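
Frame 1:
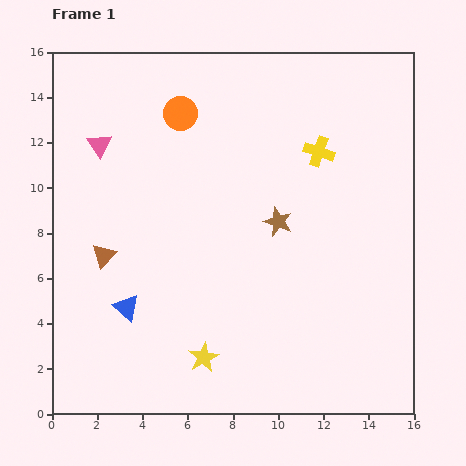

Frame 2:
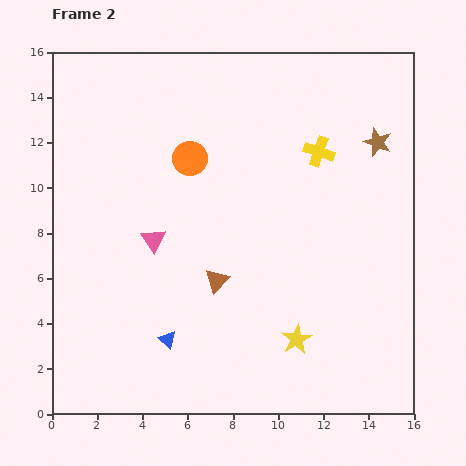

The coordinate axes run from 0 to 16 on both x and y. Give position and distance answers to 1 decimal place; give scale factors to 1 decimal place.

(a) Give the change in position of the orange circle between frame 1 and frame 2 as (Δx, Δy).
(0.4, -2.0)

The orange circle was at (5.7, 13.3) in frame 1 and (6.1, 11.3) in frame 2.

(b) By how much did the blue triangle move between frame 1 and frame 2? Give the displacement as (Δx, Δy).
(1.8, -1.4)

The blue triangle was at (3.3, 4.7) in frame 1 and (5.1, 3.3) in frame 2.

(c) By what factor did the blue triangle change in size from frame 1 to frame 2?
0.7×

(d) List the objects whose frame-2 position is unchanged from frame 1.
the yellow cross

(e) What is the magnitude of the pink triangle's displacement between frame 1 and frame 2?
4.8

The pink triangle moved from (2.1, 11.9) to (4.5, 7.7), a distance of √(2.4² + 4.2²) ≈ 4.8.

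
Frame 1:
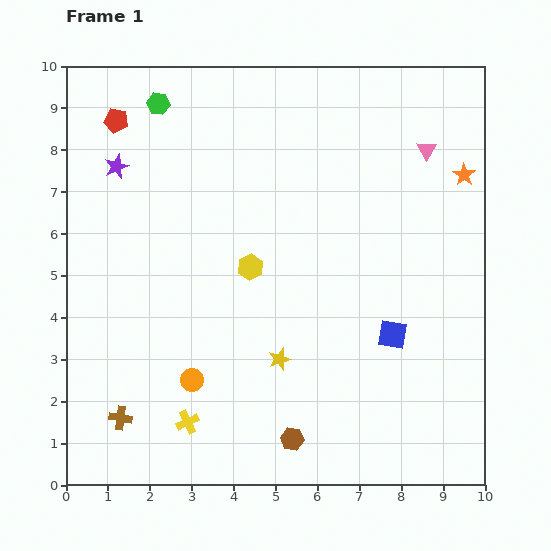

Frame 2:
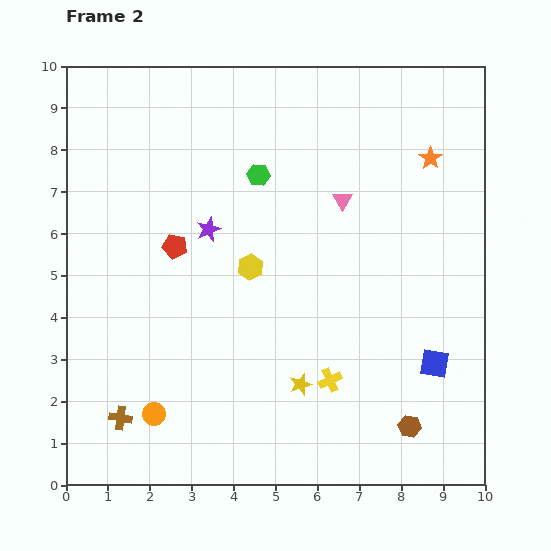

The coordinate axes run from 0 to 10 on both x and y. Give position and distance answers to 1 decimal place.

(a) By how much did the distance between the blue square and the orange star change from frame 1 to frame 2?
+0.7

Distance in frame 1: 4.2. Distance in frame 2: 4.9.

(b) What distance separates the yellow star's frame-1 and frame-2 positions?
0.8

The yellow star moved from (5.1, 3.0) to (5.6, 2.4), a distance of √(0.5² + 0.6²) ≈ 0.8.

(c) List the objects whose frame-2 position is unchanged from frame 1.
the yellow hexagon, the brown cross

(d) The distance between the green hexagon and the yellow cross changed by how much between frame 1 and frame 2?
-2.4

Distance in frame 1: 7.6. Distance in frame 2: 5.2.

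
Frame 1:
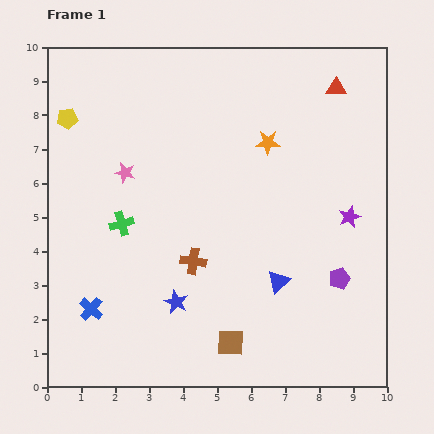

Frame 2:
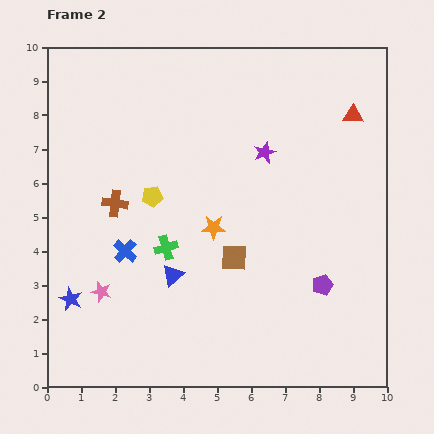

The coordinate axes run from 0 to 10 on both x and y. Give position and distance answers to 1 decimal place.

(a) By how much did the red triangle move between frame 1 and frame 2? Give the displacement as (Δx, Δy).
(0.5, -0.8)

The red triangle was at (8.5, 8.8) in frame 1 and (9.0, 8.0) in frame 2.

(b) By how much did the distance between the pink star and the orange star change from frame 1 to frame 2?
-0.5

Distance in frame 1: 4.3. Distance in frame 2: 3.8.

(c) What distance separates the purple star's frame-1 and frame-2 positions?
3.1

The purple star moved from (8.9, 5.0) to (6.4, 6.9), a distance of √(2.5² + 1.9²) ≈ 3.1.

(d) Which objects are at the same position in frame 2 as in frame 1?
none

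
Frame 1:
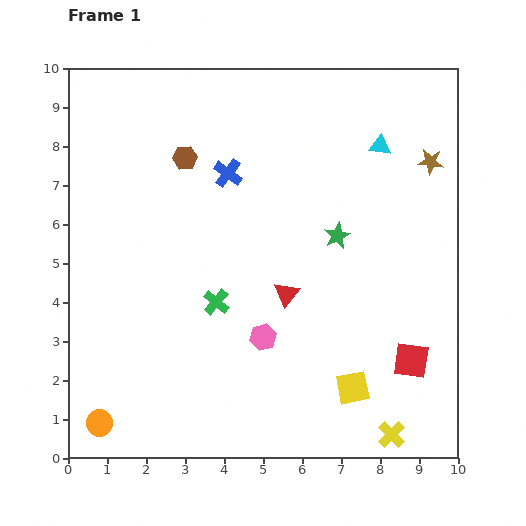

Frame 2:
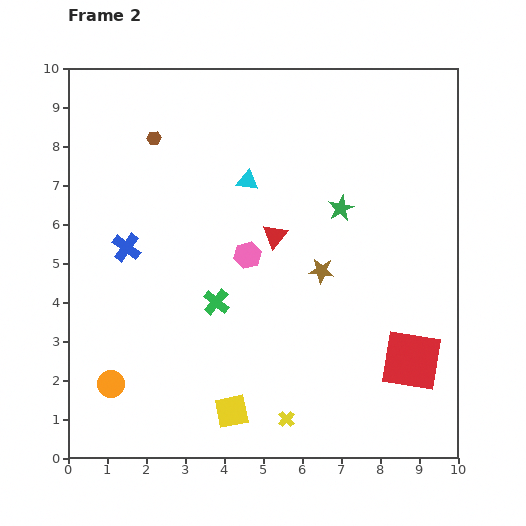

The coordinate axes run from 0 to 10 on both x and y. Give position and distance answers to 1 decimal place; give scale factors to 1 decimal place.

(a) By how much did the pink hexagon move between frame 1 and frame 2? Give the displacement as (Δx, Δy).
(-0.4, 2.1)

The pink hexagon was at (5.0, 3.1) in frame 1 and (4.6, 5.2) in frame 2.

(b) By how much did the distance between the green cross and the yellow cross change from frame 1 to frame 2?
-2.1

Distance in frame 1: 5.6. Distance in frame 2: 3.5.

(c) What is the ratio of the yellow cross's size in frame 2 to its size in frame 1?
0.6×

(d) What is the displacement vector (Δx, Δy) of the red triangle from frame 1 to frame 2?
(-0.3, 1.5)

The red triangle was at (5.6, 4.2) in frame 1 and (5.3, 5.7) in frame 2.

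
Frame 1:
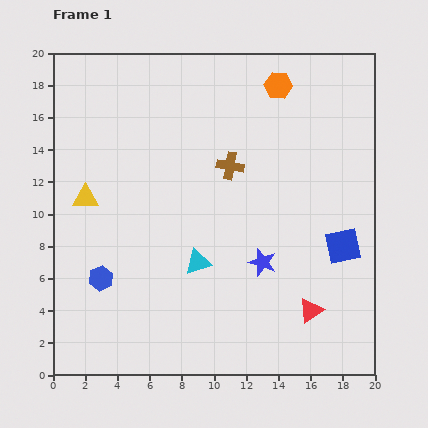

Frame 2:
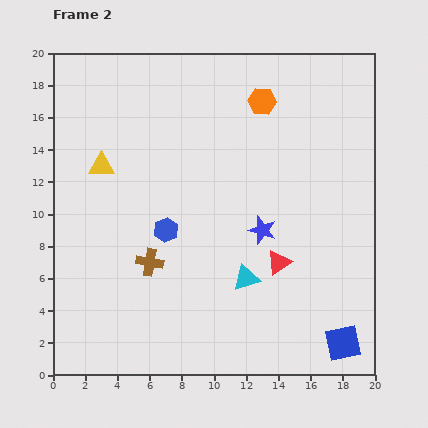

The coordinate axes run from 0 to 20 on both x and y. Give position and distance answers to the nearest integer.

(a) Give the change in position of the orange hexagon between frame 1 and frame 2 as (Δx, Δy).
(-1, -1)

The orange hexagon was at (14, 18) in frame 1 and (13, 17) in frame 2.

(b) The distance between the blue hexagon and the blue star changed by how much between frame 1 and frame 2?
-4

Distance in frame 1: 10. Distance in frame 2: 6.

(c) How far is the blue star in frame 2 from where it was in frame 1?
2

The blue star moved from (13, 7) to (13, 9), a distance of √(0² + 2²) ≈ 2.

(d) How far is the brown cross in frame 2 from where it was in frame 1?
8

The brown cross moved from (11, 13) to (6, 7), a distance of √(5² + 6²) ≈ 8.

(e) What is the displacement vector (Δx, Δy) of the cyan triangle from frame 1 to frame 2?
(3, -1)

The cyan triangle was at (9, 7) in frame 1 and (12, 6) in frame 2.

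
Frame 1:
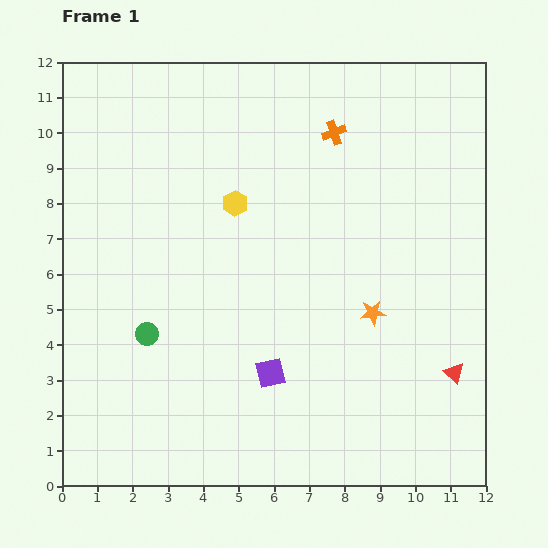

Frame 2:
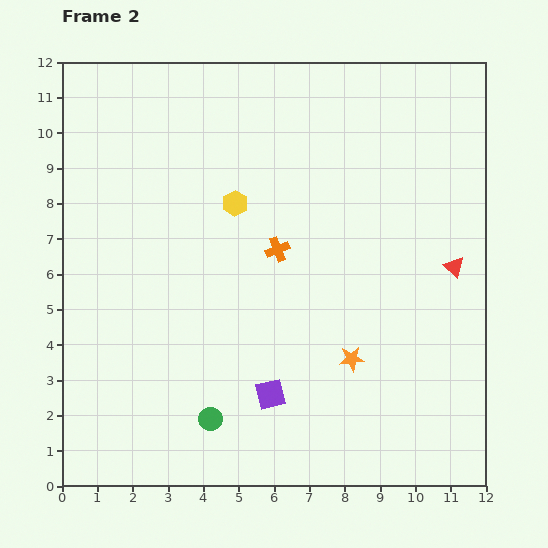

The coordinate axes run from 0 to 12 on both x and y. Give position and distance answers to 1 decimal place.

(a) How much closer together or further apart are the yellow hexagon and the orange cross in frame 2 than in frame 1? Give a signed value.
-1.6

Distance in frame 1: 3.4. Distance in frame 2: 1.8.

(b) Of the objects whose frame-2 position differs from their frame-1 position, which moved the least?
the purple square

(moved 0.6)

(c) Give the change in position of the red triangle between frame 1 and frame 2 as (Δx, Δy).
(0.0, 3.0)

The red triangle was at (11.1, 3.2) in frame 1 and (11.1, 6.2) in frame 2.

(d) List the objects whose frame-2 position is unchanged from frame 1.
the yellow hexagon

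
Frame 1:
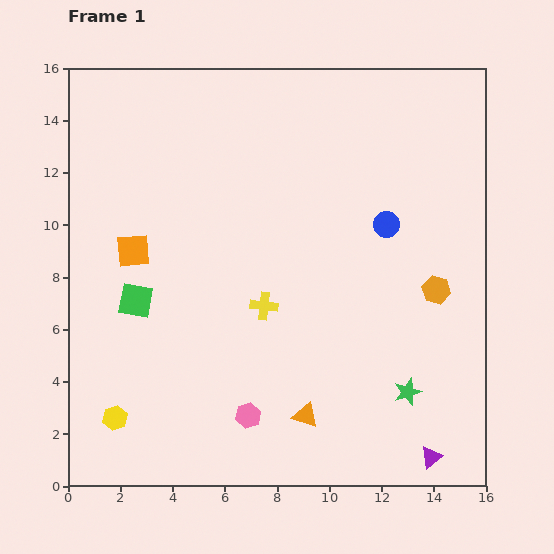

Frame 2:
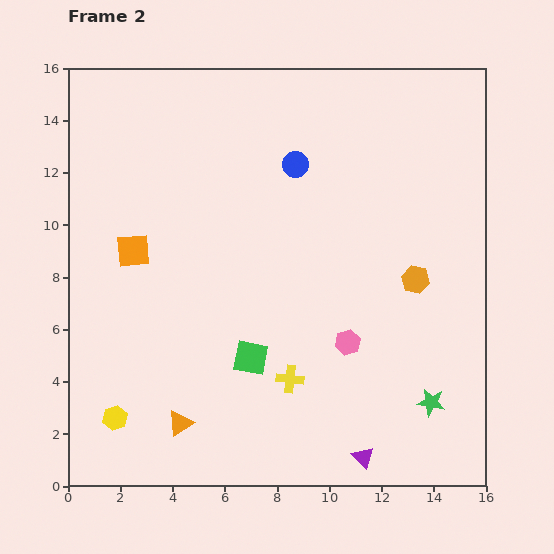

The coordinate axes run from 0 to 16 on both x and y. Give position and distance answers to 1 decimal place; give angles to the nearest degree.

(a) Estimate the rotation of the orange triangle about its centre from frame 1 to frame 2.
55° counter-clockwise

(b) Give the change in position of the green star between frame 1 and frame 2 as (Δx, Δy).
(0.9, -0.4)

The green star was at (13.0, 3.6) in frame 1 and (13.9, 3.2) in frame 2.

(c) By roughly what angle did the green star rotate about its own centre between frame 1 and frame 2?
29° clockwise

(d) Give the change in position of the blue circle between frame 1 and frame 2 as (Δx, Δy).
(-3.5, 2.3)

The blue circle was at (12.2, 10.0) in frame 1 and (8.7, 12.3) in frame 2.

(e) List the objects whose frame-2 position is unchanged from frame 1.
the yellow hexagon, the orange square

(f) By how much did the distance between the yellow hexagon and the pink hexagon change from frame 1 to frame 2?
+4.3

Distance in frame 1: 5.1. Distance in frame 2: 9.4.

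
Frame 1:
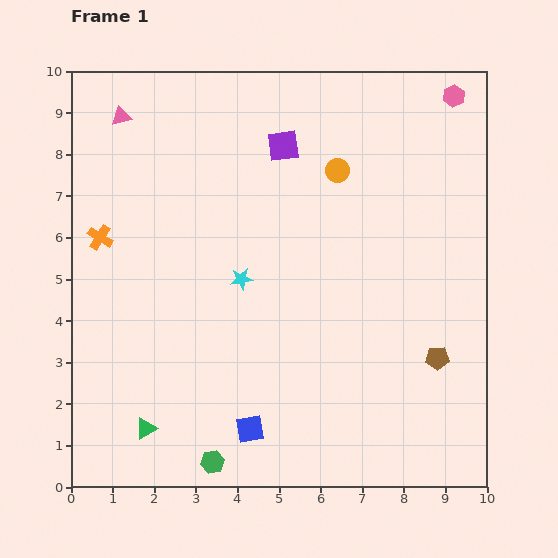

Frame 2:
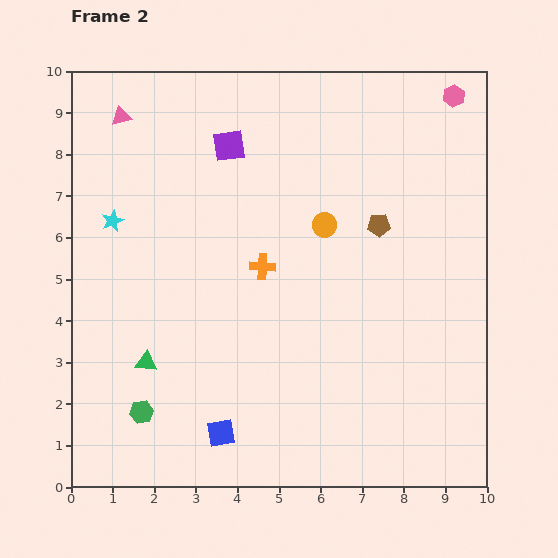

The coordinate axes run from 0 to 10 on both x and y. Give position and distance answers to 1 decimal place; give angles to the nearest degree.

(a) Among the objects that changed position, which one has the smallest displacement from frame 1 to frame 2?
the blue square

(moved 0.7)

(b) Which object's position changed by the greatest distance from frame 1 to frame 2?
the orange cross

(moved 4.0; next 3.5)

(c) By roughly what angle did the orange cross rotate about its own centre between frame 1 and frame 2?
29° counter-clockwise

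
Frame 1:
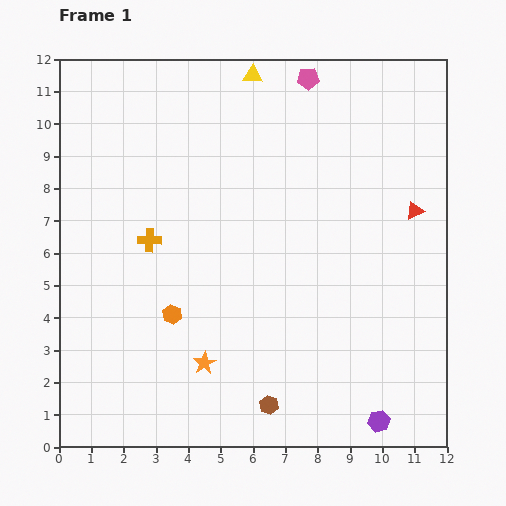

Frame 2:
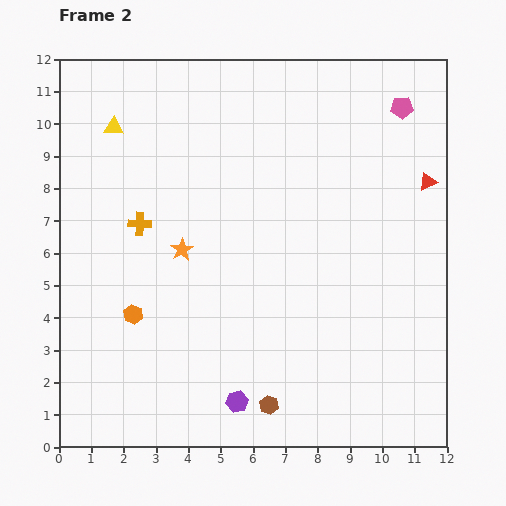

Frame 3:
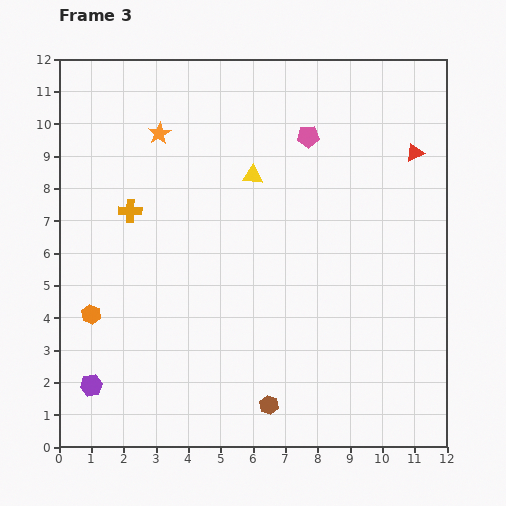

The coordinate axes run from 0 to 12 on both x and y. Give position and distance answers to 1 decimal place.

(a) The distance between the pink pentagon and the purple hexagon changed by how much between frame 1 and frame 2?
-0.4

Distance in frame 1: 10.8. Distance in frame 2: 10.4.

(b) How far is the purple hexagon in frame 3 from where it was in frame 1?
9.0

The purple hexagon moved from (9.9, 0.8) to (1.0, 1.9), a distance of √(8.9² + 1.1²) ≈ 9.0.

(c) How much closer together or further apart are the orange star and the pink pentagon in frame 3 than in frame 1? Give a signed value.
-4.8

Distance in frame 1: 9.4. Distance in frame 3: 4.6.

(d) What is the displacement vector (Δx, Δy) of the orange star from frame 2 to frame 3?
(-0.7, 3.6)

The orange star was at (3.8, 6.1) in frame 2 and (3.1, 9.7) in frame 3.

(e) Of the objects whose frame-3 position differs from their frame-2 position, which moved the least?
the orange cross

(moved 0.5)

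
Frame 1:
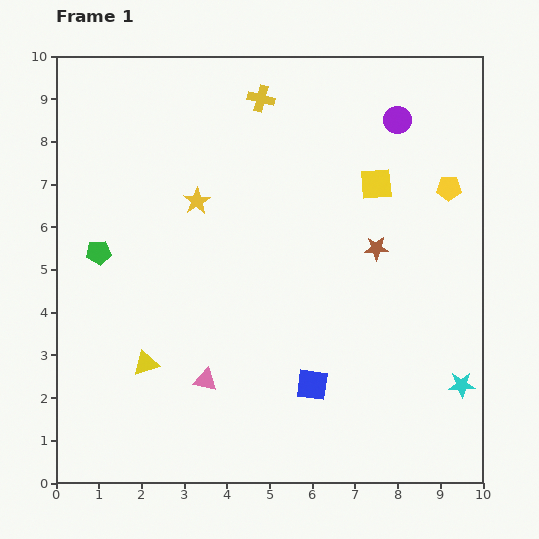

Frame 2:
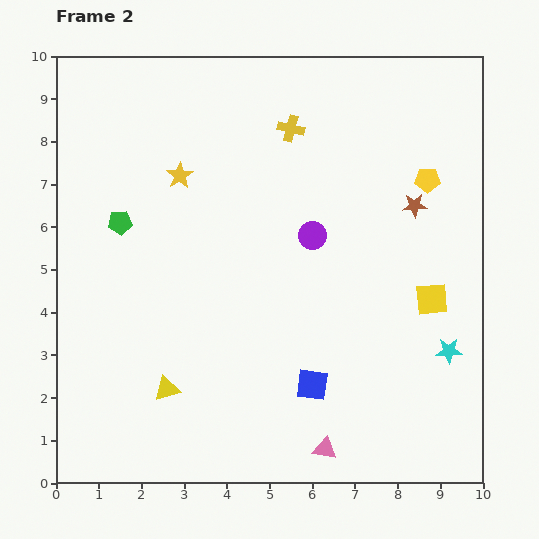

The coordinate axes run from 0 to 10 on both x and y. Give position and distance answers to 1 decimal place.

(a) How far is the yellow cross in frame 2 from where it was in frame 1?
1.0

The yellow cross moved from (4.8, 9.0) to (5.5, 8.3), a distance of √(0.7² + 0.7²) ≈ 1.0.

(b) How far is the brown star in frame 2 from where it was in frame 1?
1.3

The brown star moved from (7.5, 5.5) to (8.4, 6.5), a distance of √(0.9² + 1.0²) ≈ 1.3.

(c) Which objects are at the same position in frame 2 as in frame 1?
the blue square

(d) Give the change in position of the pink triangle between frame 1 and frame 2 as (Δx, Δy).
(2.8, -1.6)

The pink triangle was at (3.5, 2.4) in frame 1 and (6.3, 0.8) in frame 2.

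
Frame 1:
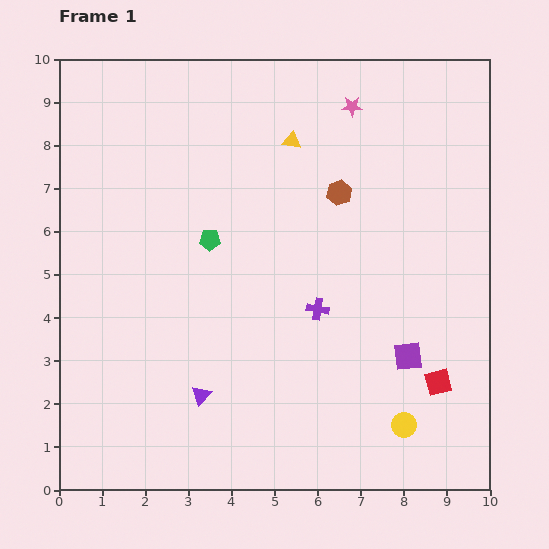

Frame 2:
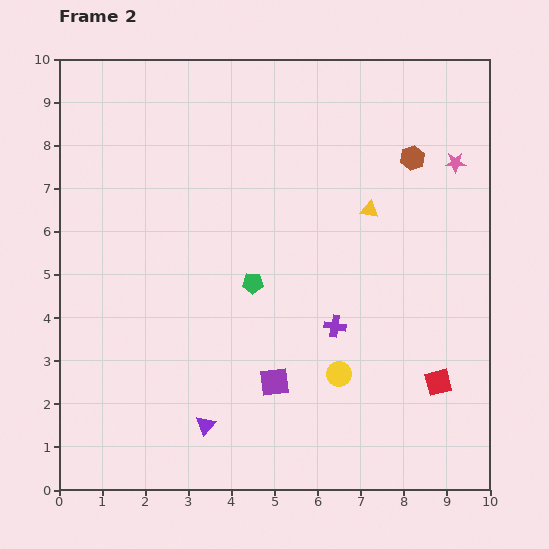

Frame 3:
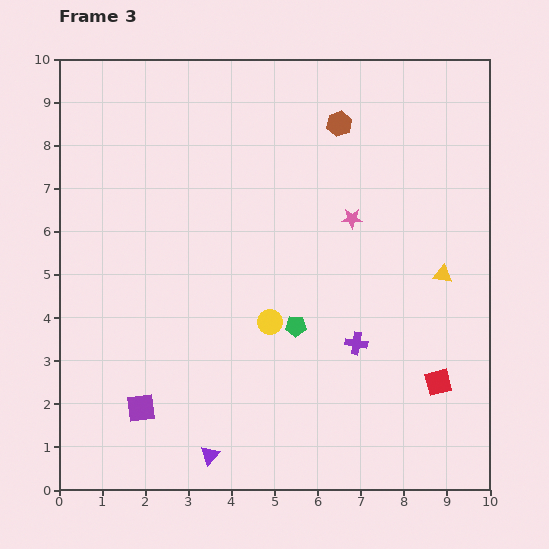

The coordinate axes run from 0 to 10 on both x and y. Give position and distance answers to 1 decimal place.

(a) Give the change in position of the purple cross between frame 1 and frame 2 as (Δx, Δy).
(0.4, -0.4)

The purple cross was at (6.0, 4.2) in frame 1 and (6.4, 3.8) in frame 2.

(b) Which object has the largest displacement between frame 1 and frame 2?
the purple square

(moved 3.2; next 2.7)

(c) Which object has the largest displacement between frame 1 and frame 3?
the purple square

(moved 6.3; next 4.7)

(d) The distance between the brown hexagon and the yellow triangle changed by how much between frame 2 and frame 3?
+2.6

Distance in frame 2: 1.6. Distance in frame 3: 4.2.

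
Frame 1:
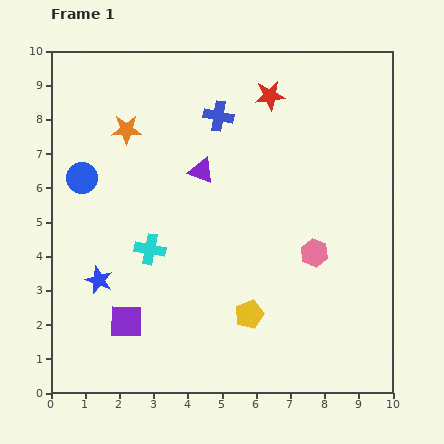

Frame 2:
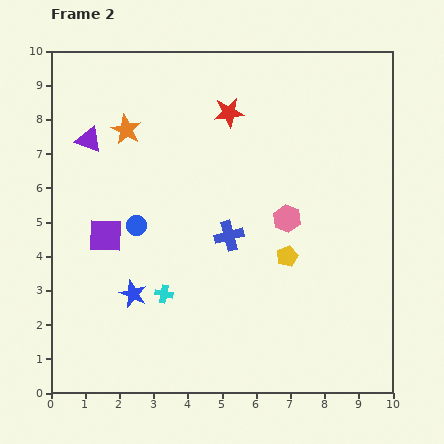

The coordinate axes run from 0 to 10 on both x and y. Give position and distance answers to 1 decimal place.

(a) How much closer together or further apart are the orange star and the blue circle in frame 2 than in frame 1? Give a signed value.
+0.9

Distance in frame 1: 1.9. Distance in frame 2: 2.8.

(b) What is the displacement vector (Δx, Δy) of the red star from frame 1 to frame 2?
(-1.2, -0.5)

The red star was at (6.4, 8.7) in frame 1 and (5.2, 8.2) in frame 2.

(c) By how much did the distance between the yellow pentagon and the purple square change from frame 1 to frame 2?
+1.7

Distance in frame 1: 3.6. Distance in frame 2: 5.3.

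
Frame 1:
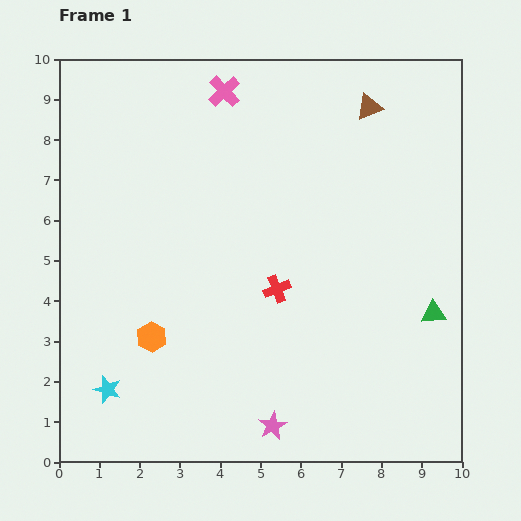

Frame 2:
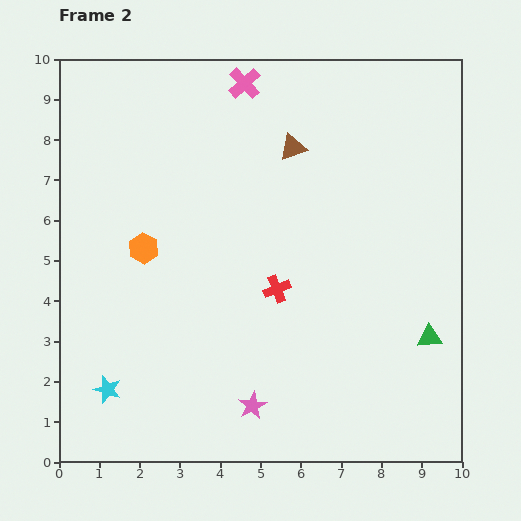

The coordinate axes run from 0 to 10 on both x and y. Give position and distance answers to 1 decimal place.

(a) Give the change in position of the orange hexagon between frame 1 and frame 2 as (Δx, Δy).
(-0.2, 2.2)

The orange hexagon was at (2.3, 3.1) in frame 1 and (2.1, 5.3) in frame 2.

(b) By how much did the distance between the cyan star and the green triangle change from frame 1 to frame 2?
-0.2

Distance in frame 1: 8.3. Distance in frame 2: 8.1.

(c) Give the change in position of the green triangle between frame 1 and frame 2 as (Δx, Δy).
(-0.1, -0.6)

The green triangle was at (9.3, 3.7) in frame 1 and (9.2, 3.1) in frame 2.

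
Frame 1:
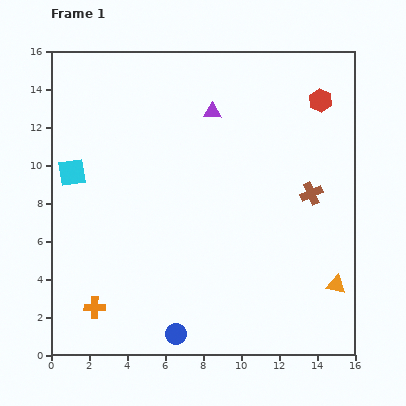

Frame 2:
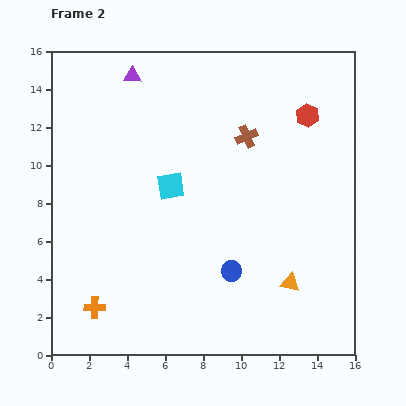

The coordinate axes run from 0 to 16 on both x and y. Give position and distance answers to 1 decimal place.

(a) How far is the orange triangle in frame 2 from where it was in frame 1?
2.4

The orange triangle moved from (15.0, 3.7) to (12.6, 3.8), a distance of √(2.4² + 0.1²) ≈ 2.4.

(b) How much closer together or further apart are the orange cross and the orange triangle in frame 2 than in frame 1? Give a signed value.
-2.4

Distance in frame 1: 12.8. Distance in frame 2: 10.4.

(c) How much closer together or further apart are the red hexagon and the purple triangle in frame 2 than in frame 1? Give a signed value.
+3.7

Distance in frame 1: 5.7. Distance in frame 2: 9.4.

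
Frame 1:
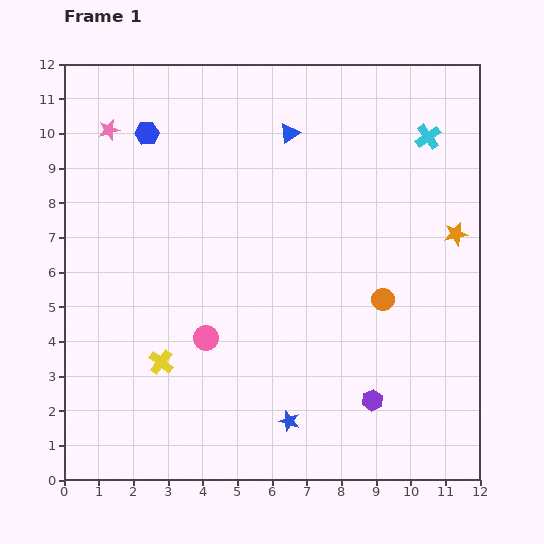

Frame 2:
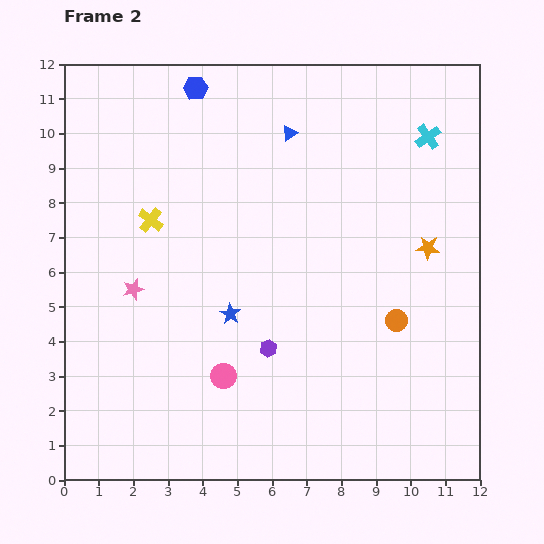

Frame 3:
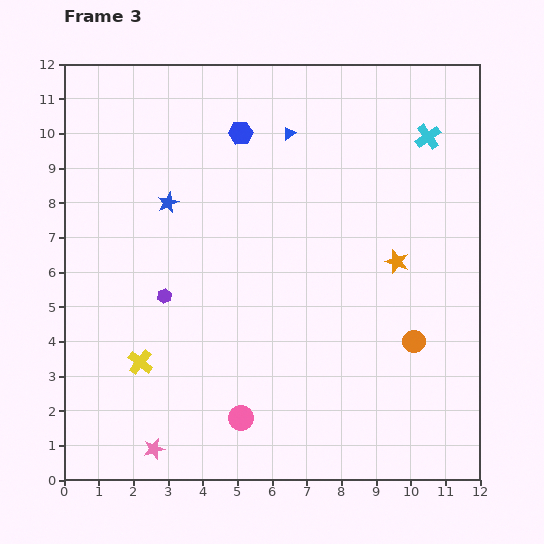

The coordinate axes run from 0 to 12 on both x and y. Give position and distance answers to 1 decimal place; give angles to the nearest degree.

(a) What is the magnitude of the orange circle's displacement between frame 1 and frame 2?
0.7

The orange circle moved from (9.2, 5.2) to (9.6, 4.6), a distance of √(0.4² + 0.6²) ≈ 0.7.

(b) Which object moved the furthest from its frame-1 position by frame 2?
the pink star

(moved 4.7; next 4.1)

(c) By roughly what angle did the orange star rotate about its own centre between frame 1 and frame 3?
31° clockwise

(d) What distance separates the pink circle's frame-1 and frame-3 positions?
2.5

The pink circle moved from (4.1, 4.1) to (5.1, 1.8), a distance of √(1.0² + 2.3²) ≈ 2.5.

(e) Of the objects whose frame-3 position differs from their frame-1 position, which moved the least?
the yellow cross

(moved 0.6)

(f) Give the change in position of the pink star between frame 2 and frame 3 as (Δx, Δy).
(0.6, -4.6)

The pink star was at (2.0, 5.5) in frame 2 and (2.6, 0.9) in frame 3.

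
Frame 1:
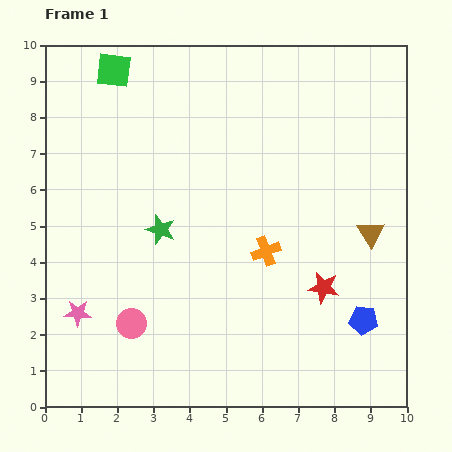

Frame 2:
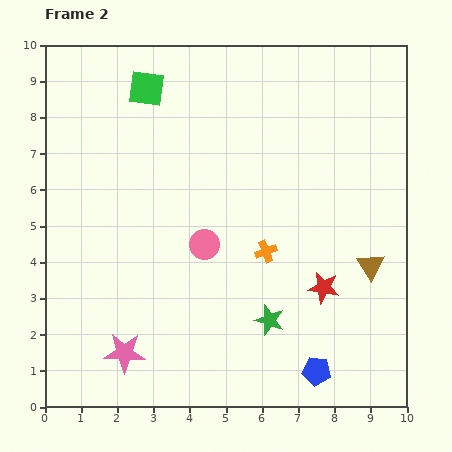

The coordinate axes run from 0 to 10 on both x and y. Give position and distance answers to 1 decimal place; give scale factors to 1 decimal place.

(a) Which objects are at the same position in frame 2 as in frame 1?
the orange cross, the red star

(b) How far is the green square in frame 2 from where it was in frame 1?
1.0

The green square moved from (1.9, 9.3) to (2.8, 8.8), a distance of √(0.9² + 0.5²) ≈ 1.0.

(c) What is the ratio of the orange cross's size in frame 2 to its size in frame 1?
0.8×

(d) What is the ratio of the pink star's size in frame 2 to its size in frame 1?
1.5×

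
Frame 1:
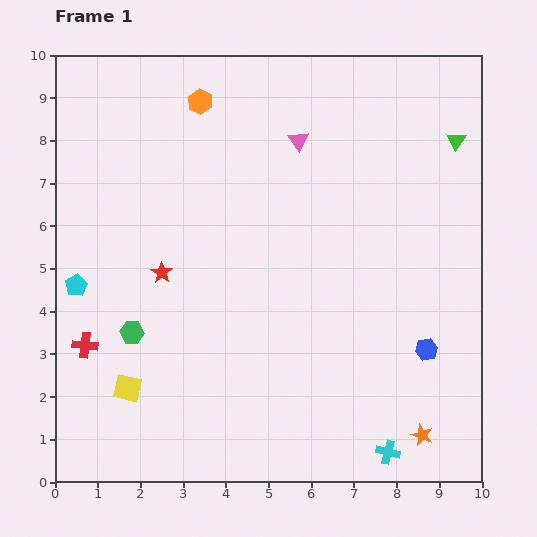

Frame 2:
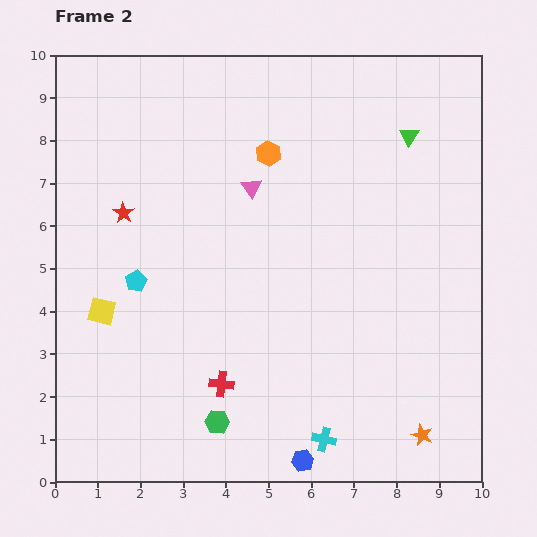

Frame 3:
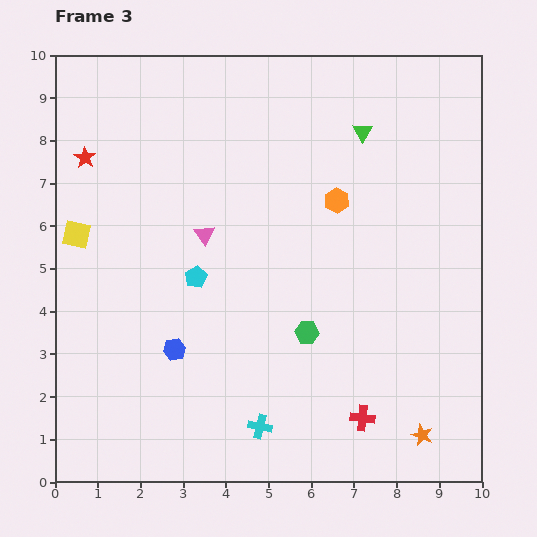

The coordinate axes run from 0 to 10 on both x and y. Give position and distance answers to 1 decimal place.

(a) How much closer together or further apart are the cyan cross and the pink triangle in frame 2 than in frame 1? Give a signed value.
-1.5

Distance in frame 1: 7.6. Distance in frame 2: 6.1.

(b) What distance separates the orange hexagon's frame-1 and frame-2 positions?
2.0

The orange hexagon moved from (3.4, 8.9) to (5.0, 7.7), a distance of √(1.6² + 1.2²) ≈ 2.0.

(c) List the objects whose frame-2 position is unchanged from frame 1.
the orange star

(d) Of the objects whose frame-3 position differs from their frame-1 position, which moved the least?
the green triangle

(moved 2.2)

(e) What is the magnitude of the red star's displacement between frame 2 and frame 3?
1.6

The red star moved from (1.6, 6.3) to (0.7, 7.6), a distance of √(0.9² + 1.3²) ≈ 1.6.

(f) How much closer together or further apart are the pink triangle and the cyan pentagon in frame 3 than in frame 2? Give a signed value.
-2.5

Distance in frame 2: 3.5. Distance in frame 3: 1.0.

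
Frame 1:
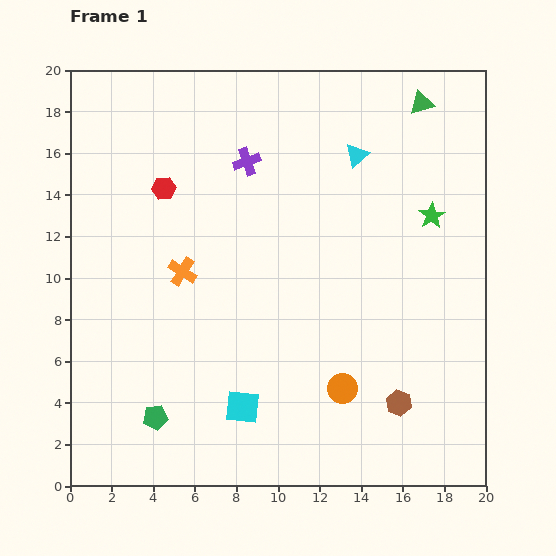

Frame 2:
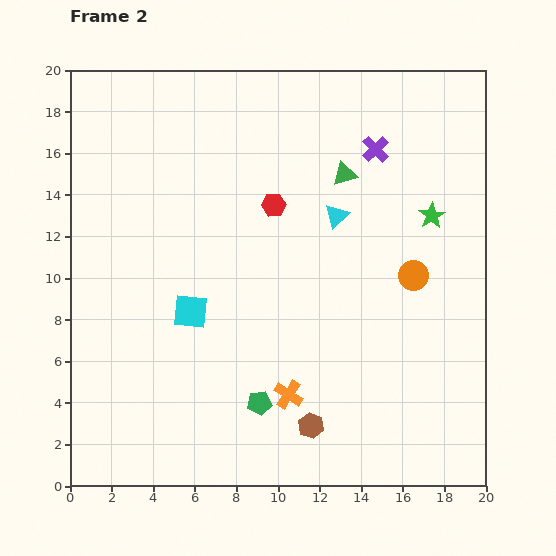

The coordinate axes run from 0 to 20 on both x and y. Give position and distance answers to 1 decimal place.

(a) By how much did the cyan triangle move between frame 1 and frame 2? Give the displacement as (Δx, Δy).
(-1.0, -2.9)

The cyan triangle was at (13.8, 15.9) in frame 1 and (12.8, 13.0) in frame 2.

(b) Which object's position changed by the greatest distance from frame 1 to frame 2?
the orange cross

(moved 7.8; next 6.4)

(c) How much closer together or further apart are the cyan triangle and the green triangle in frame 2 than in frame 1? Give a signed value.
-2.0

Distance in frame 1: 4.0. Distance in frame 2: 2.0.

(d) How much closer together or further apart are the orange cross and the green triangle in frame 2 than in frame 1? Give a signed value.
-3.2

Distance in frame 1: 14.1. Distance in frame 2: 10.9.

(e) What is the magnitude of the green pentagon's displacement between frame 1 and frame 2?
5.0

The green pentagon moved from (4.1, 3.3) to (9.1, 4.0), a distance of √(5.0² + 0.7²) ≈ 5.0.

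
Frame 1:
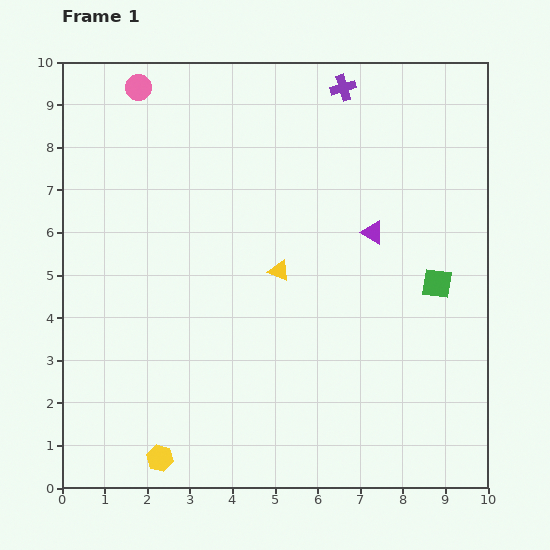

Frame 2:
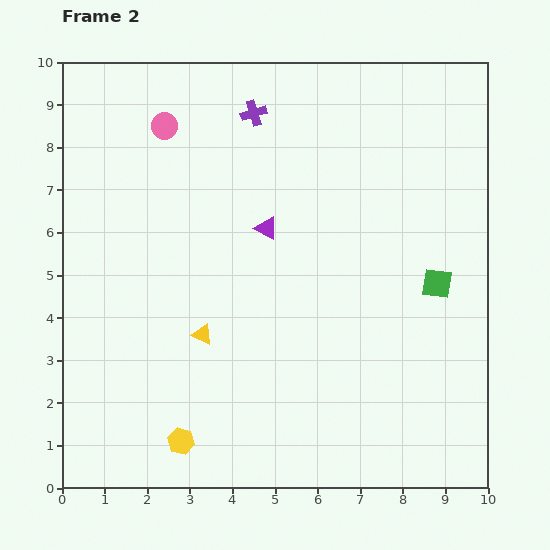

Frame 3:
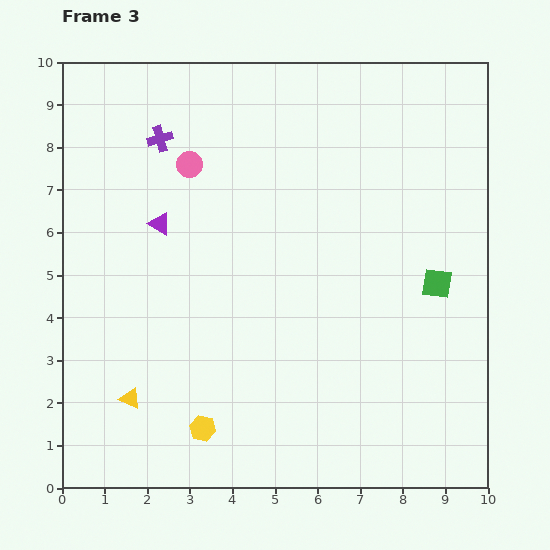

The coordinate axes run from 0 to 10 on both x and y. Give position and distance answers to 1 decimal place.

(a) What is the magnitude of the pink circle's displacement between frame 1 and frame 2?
1.1

The pink circle moved from (1.8, 9.4) to (2.4, 8.5), a distance of √(0.6² + 0.9²) ≈ 1.1.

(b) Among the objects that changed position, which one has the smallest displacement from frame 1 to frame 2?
the yellow hexagon

(moved 0.6)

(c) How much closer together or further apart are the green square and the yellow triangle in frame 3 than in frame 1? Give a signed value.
+4.0

Distance in frame 1: 3.7. Distance in frame 3: 7.7.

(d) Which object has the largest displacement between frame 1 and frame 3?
the purple triangle

(moved 5.0; next 4.6)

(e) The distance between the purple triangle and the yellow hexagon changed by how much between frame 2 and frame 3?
-0.5

Distance in frame 2: 5.4. Distance in frame 3: 4.9.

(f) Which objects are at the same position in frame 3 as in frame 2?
the green square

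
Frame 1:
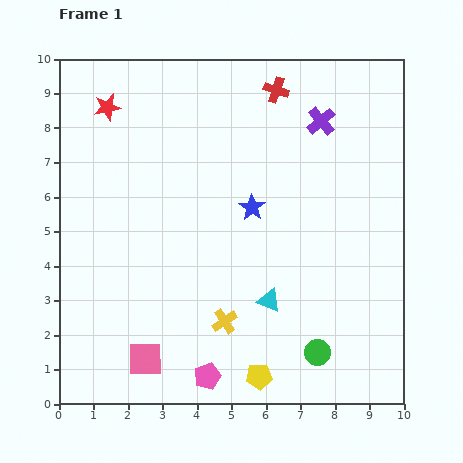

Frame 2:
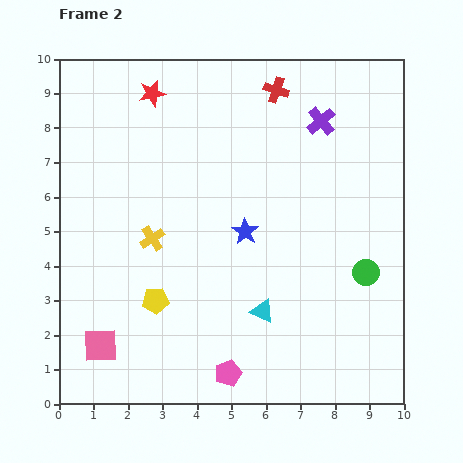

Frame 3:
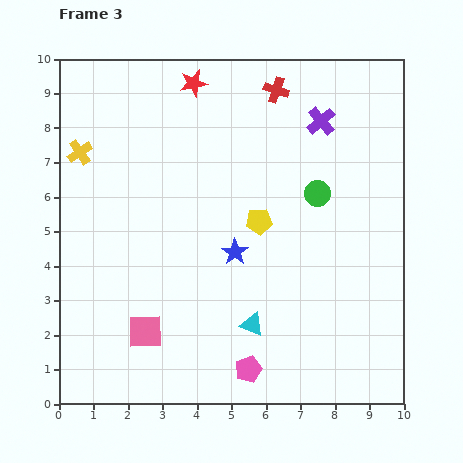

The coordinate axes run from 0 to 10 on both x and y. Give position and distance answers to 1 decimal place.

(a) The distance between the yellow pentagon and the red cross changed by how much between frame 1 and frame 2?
-1.3

Distance in frame 1: 8.3. Distance in frame 2: 7.0.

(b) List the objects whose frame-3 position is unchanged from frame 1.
the red cross, the purple cross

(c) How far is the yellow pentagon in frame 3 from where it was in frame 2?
3.8

The yellow pentagon moved from (2.8, 3.0) to (5.8, 5.3), a distance of √(3.0² + 2.3²) ≈ 3.8.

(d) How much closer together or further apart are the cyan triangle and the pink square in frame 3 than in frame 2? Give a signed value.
-1.7

Distance in frame 2: 4.8. Distance in frame 3: 3.1.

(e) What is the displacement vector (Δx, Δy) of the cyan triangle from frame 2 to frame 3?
(-0.3, -0.4)

The cyan triangle was at (5.9, 2.7) in frame 2 and (5.6, 2.3) in frame 3.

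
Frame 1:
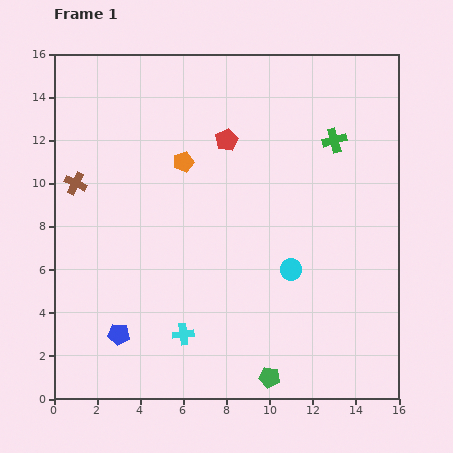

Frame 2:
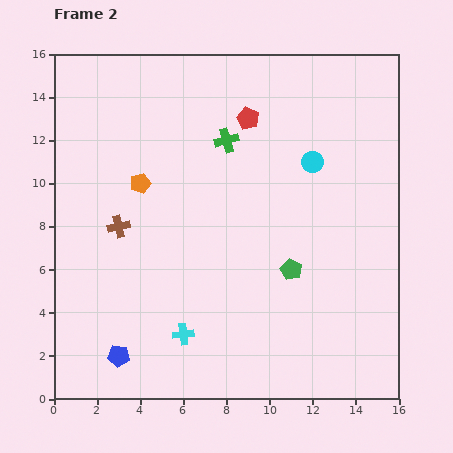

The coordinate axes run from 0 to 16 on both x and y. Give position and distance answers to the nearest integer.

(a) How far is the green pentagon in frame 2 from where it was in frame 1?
5

The green pentagon moved from (10, 1) to (11, 6), a distance of √(1² + 5²) ≈ 5.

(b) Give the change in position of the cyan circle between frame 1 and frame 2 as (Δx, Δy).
(1, 5)

The cyan circle was at (11, 6) in frame 1 and (12, 11) in frame 2.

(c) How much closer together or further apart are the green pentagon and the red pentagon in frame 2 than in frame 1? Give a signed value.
-4

Distance in frame 1: 11. Distance in frame 2: 7.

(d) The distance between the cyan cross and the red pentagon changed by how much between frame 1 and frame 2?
+1

Distance in frame 1: 9. Distance in frame 2: 10.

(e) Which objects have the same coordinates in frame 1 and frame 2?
the cyan cross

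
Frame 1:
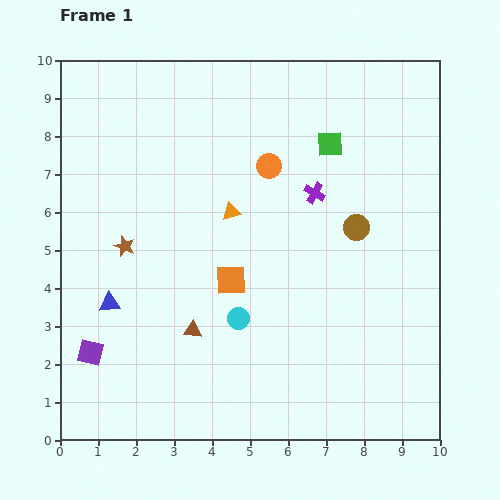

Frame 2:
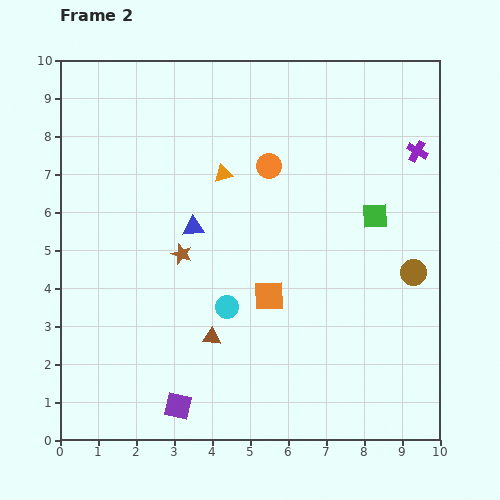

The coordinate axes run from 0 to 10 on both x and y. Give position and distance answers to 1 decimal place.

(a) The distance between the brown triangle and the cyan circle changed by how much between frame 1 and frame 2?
-0.3

Distance in frame 1: 1.2. Distance in frame 2: 0.9.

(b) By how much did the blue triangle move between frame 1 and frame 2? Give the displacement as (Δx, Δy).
(2.2, 2.0)

The blue triangle was at (1.3, 3.6) in frame 1 and (3.5, 5.6) in frame 2.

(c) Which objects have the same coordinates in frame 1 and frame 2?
the orange circle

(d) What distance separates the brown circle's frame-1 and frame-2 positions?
1.9

The brown circle moved from (7.8, 5.6) to (9.3, 4.4), a distance of √(1.5² + 1.2²) ≈ 1.9.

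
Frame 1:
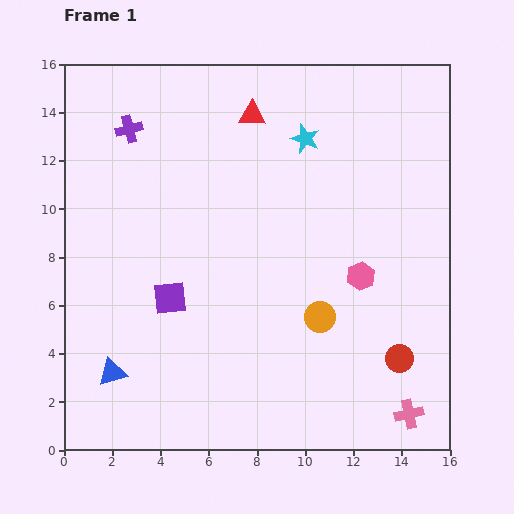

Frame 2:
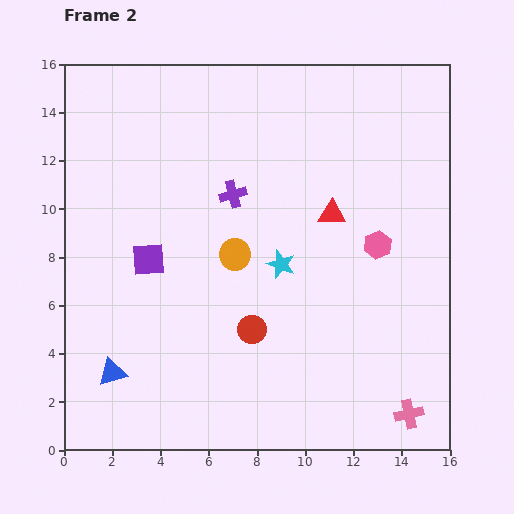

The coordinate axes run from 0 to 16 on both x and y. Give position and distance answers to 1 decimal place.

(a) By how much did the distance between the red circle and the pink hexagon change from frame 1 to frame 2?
+2.5

Distance in frame 1: 3.8. Distance in frame 2: 6.3.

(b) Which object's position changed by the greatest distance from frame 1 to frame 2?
the red circle

(moved 6.2; next 5.3)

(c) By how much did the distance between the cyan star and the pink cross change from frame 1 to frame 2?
-4.0

Distance in frame 1: 12.2. Distance in frame 2: 8.2.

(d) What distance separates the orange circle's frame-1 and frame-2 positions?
4.4

The orange circle moved from (10.6, 5.5) to (7.1, 8.1), a distance of √(3.5² + 2.6²) ≈ 4.4.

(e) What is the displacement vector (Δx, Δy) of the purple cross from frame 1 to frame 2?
(4.3, -2.7)

The purple cross was at (2.7, 13.3) in frame 1 and (7.0, 10.6) in frame 2.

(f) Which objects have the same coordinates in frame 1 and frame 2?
the blue triangle, the pink cross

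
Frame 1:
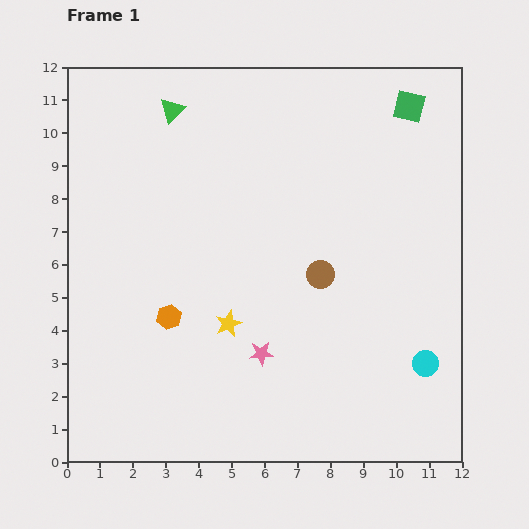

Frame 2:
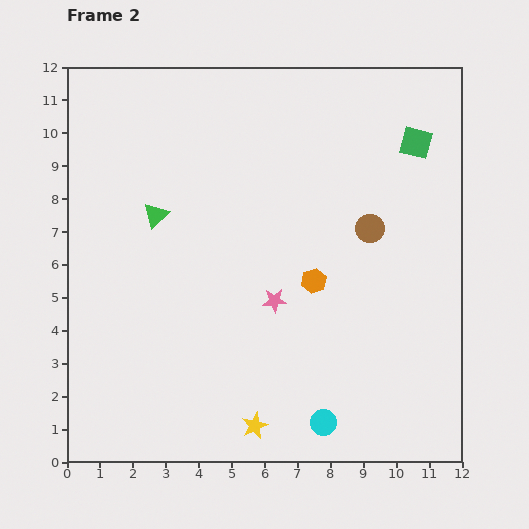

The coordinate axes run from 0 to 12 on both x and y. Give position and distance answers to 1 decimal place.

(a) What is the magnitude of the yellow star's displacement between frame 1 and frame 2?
3.2

The yellow star moved from (4.9, 4.2) to (5.7, 1.1), a distance of √(0.8² + 3.1²) ≈ 3.2.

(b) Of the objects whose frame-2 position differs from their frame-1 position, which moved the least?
the green square

(moved 1.1)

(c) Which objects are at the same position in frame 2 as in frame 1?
none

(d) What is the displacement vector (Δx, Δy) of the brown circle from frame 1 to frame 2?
(1.5, 1.4)

The brown circle was at (7.7, 5.7) in frame 1 and (9.2, 7.1) in frame 2.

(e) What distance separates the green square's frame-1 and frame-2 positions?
1.1

The green square moved from (10.4, 10.8) to (10.6, 9.7), a distance of √(0.2² + 1.1²) ≈ 1.1.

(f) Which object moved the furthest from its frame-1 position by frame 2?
the orange hexagon

(moved 4.5; next 3.6)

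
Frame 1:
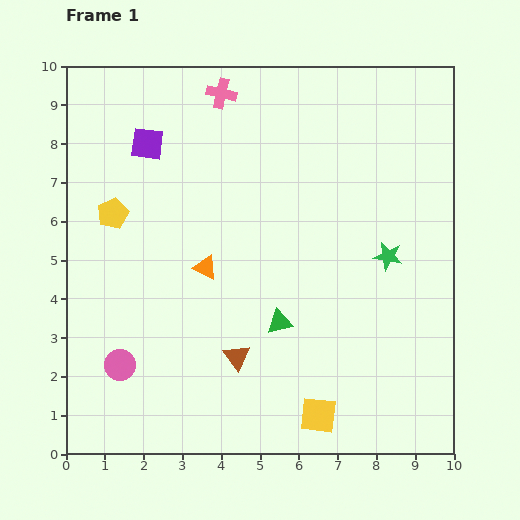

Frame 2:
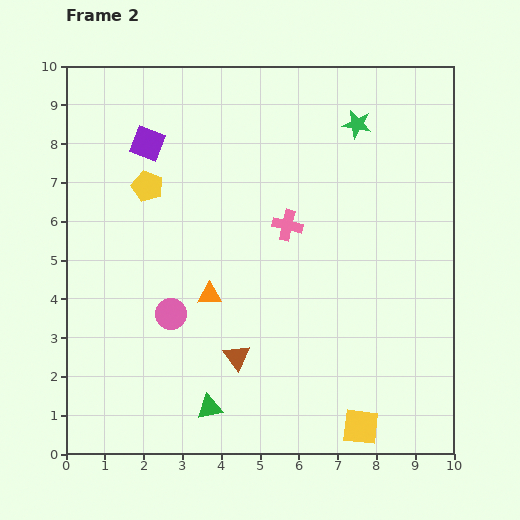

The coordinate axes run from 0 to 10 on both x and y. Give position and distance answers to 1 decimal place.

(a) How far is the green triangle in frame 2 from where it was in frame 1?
2.8

The green triangle moved from (5.5, 3.4) to (3.7, 1.2), a distance of √(1.8² + 2.2²) ≈ 2.8.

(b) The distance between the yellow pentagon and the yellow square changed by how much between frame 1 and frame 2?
+0.9

Distance in frame 1: 7.4. Distance in frame 2: 8.3.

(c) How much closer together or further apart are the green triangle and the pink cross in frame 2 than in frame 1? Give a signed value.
-1.0

Distance in frame 1: 6.1. Distance in frame 2: 5.1.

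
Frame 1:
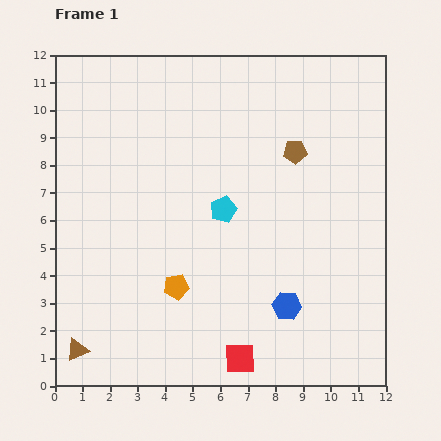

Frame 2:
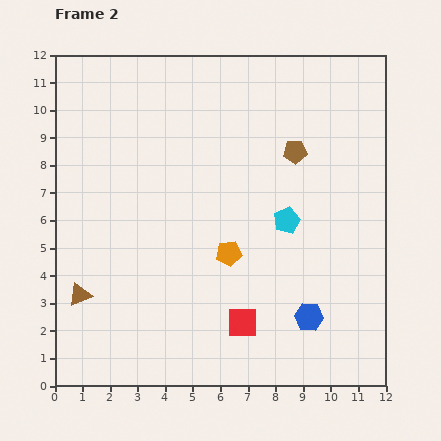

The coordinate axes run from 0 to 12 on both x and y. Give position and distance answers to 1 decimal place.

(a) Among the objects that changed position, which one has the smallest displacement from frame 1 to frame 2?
the blue hexagon

(moved 0.9)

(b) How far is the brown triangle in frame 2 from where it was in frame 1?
2.0

The brown triangle moved from (0.8, 1.3) to (0.9, 3.3), a distance of √(0.1² + 2.0²) ≈ 2.0.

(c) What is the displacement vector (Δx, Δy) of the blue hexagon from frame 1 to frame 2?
(0.8, -0.4)

The blue hexagon was at (8.4, 2.9) in frame 1 and (9.2, 2.5) in frame 2.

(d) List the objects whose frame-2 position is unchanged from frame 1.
the brown pentagon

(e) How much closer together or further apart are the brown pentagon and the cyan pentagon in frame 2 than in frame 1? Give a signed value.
-0.8

Distance in frame 1: 3.3. Distance in frame 2: 2.5.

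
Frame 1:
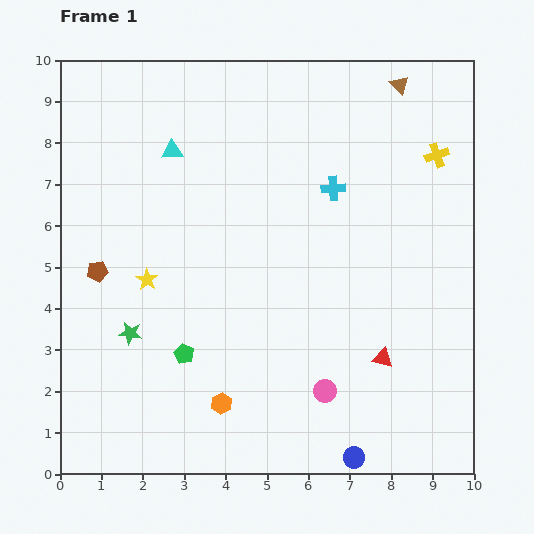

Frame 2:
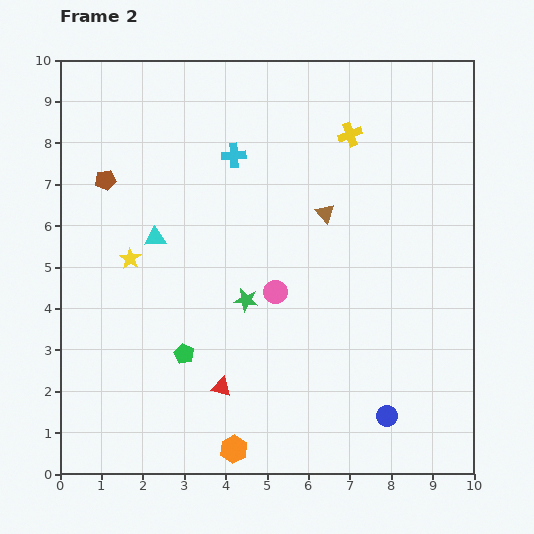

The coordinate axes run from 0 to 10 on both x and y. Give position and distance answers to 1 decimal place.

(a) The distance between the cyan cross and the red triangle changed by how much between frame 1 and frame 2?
+1.3

Distance in frame 1: 4.3. Distance in frame 2: 5.6.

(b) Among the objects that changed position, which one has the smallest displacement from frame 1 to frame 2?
the yellow star

(moved 0.6)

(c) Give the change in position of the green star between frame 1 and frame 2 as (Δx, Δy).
(2.8, 0.8)

The green star was at (1.7, 3.4) in frame 1 and (4.5, 4.2) in frame 2.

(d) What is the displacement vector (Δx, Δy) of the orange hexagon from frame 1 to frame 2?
(0.3, -1.1)

The orange hexagon was at (3.9, 1.7) in frame 1 and (4.2, 0.6) in frame 2.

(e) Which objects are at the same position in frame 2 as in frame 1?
the green pentagon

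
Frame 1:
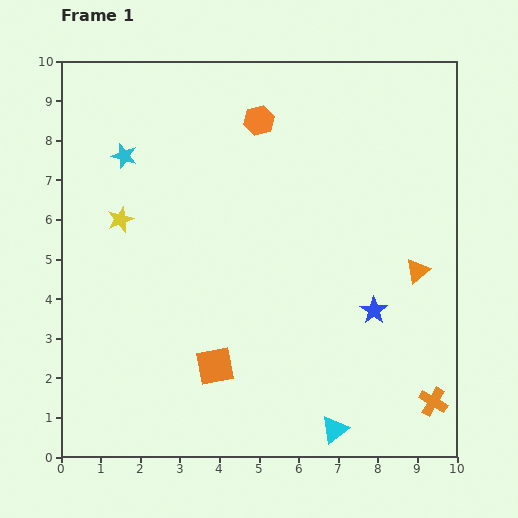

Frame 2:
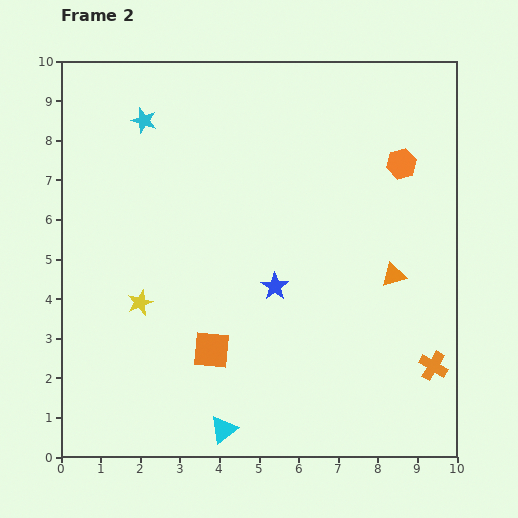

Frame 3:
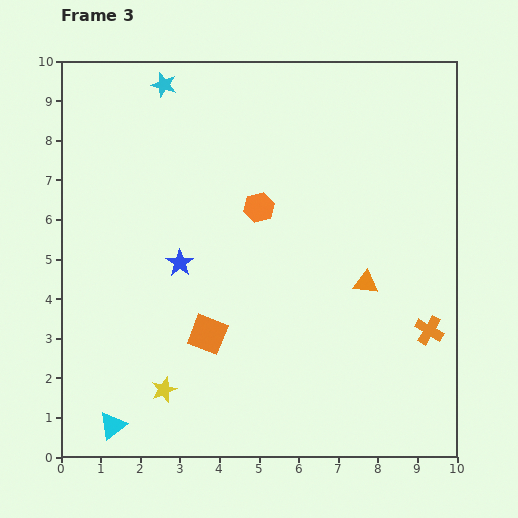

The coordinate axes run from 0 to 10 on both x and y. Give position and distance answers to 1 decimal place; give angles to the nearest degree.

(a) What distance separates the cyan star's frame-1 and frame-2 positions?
1.0

The cyan star moved from (1.6, 7.6) to (2.1, 8.5), a distance of √(0.5² + 0.9²) ≈ 1.0.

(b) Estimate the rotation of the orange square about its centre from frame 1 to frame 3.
33° clockwise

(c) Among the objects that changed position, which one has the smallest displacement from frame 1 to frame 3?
the orange square

(moved 0.8)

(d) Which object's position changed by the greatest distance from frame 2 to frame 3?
the orange hexagon

(moved 3.8; next 2.8)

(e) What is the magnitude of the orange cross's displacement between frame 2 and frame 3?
0.9

The orange cross moved from (9.4, 2.3) to (9.3, 3.2), a distance of √(0.1² + 0.9²) ≈ 0.9.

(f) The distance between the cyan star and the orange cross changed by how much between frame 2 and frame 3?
-0.5

Distance in frame 2: 9.6. Distance in frame 3: 9.1.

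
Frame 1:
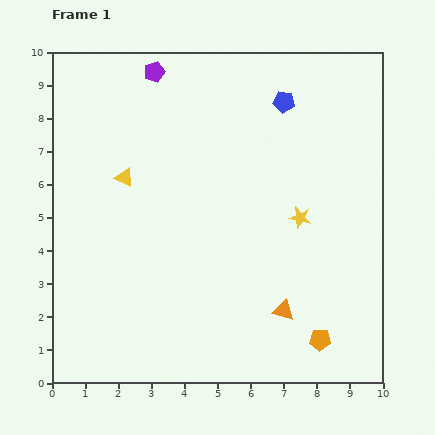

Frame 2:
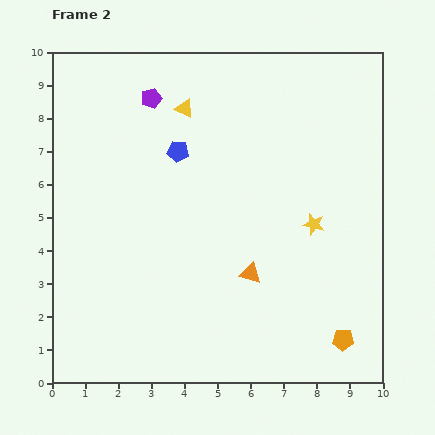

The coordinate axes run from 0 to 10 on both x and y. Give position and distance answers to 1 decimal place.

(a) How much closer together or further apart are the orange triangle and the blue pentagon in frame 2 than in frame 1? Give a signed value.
-2.0

Distance in frame 1: 6.3. Distance in frame 2: 4.3.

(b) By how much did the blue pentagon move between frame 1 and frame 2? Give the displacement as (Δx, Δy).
(-3.2, -1.5)

The blue pentagon was at (7.0, 8.5) in frame 1 and (3.8, 7.0) in frame 2.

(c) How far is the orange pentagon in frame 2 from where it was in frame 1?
0.7

The orange pentagon moved from (8.1, 1.3) to (8.8, 1.3), a distance of √(0.7² + 0.0²) ≈ 0.7.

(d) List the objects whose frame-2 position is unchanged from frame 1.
none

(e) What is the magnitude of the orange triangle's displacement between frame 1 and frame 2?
1.5

The orange triangle moved from (7.0, 2.2) to (6.0, 3.3), a distance of √(1.0² + 1.1²) ≈ 1.5.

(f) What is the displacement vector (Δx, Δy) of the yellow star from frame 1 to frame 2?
(0.4, -0.2)

The yellow star was at (7.5, 5.0) in frame 1 and (7.9, 4.8) in frame 2.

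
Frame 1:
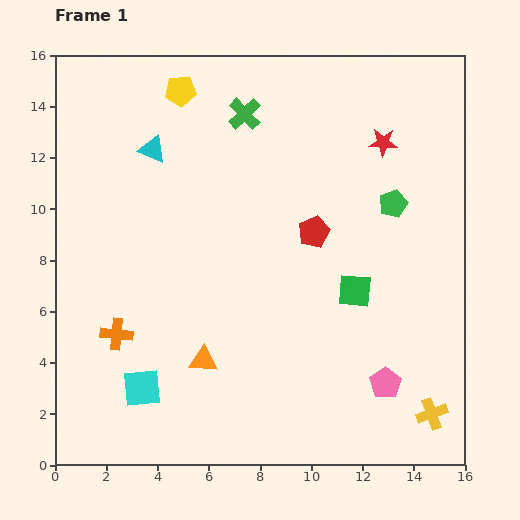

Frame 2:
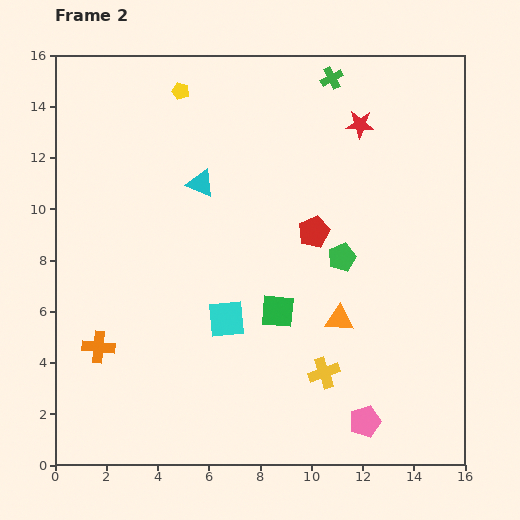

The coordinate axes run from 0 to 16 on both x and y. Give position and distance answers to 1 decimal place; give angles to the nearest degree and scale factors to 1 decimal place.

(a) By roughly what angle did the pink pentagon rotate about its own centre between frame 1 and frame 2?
16° clockwise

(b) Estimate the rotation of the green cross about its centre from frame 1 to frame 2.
16° clockwise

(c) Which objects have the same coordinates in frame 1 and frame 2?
the yellow pentagon, the red pentagon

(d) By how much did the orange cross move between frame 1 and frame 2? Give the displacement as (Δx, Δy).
(-0.7, -0.5)

The orange cross was at (2.4, 5.1) in frame 1 and (1.7, 4.6) in frame 2.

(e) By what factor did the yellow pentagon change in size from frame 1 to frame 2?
0.6×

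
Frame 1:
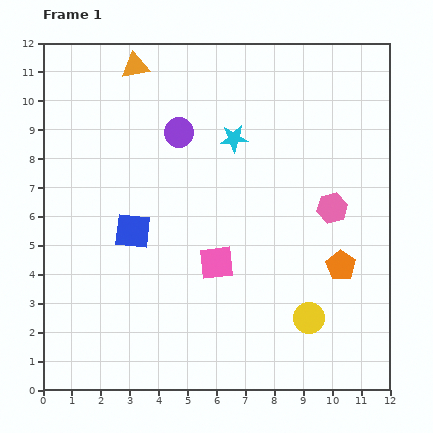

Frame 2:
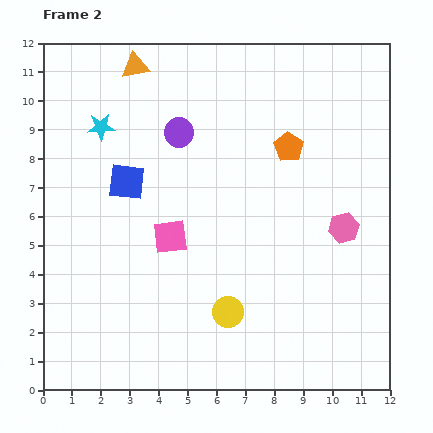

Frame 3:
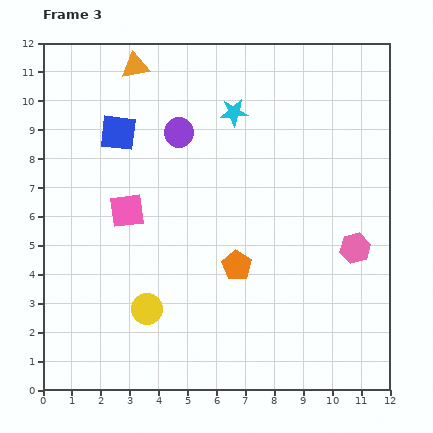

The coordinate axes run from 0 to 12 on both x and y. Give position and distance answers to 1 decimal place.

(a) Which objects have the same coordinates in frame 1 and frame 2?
the purple circle, the orange triangle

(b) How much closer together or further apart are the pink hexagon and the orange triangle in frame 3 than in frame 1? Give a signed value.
+1.5

Distance in frame 1: 8.4. Distance in frame 3: 9.9.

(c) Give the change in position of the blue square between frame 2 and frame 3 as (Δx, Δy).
(-0.3, 1.7)

The blue square was at (2.9, 7.2) in frame 2 and (2.6, 8.9) in frame 3.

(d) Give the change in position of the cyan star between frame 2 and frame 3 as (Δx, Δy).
(4.6, 0.5)

The cyan star was at (2.0, 9.1) in frame 2 and (6.6, 9.6) in frame 3.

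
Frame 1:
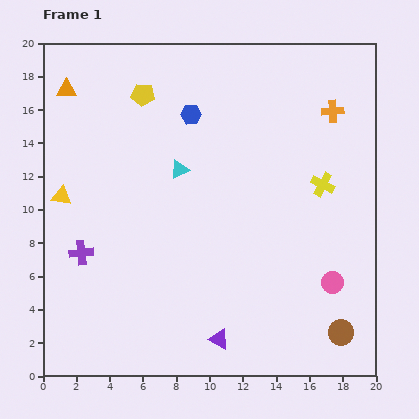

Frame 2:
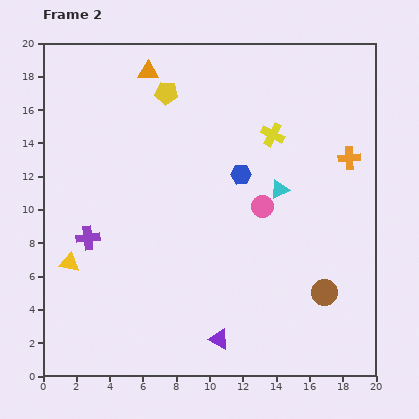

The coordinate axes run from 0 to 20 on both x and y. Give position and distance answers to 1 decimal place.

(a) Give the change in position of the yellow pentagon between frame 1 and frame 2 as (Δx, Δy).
(1.4, 0.1)

The yellow pentagon was at (6.0, 16.9) in frame 1 and (7.4, 17.0) in frame 2.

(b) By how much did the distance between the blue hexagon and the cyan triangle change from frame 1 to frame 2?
-0.9

Distance in frame 1: 3.4. Distance in frame 2: 2.5.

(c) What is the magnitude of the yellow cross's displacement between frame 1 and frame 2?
4.2

The yellow cross moved from (16.8, 11.5) to (13.8, 14.5), a distance of √(3.0² + 3.0²) ≈ 4.2.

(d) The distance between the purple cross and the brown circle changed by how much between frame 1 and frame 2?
-1.7

Distance in frame 1: 16.3. Distance in frame 2: 14.6.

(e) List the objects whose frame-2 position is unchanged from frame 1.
the purple triangle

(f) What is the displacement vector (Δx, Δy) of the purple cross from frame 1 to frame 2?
(0.4, 0.9)

The purple cross was at (2.3, 7.4) in frame 1 and (2.7, 8.3) in frame 2.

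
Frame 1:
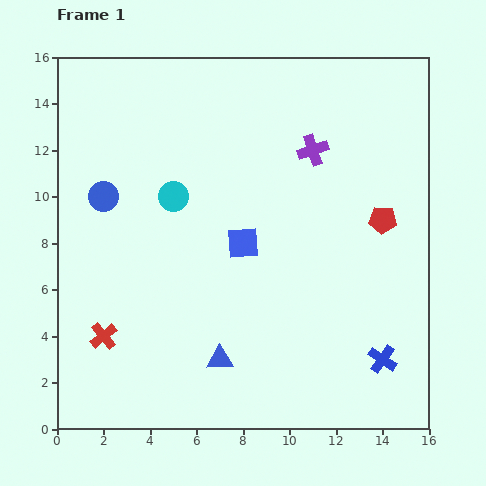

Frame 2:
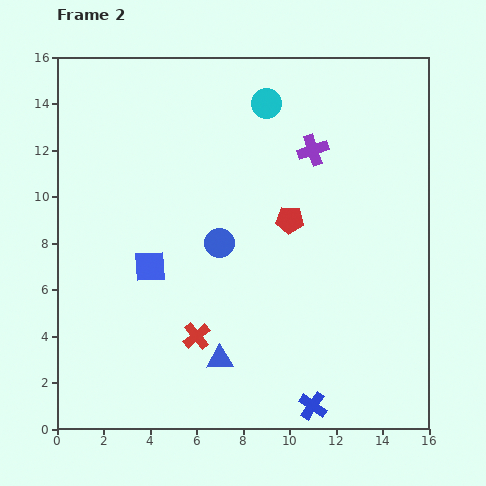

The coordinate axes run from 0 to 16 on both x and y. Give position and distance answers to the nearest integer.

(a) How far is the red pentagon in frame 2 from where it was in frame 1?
4

The red pentagon moved from (14, 9) to (10, 9), a distance of √(4² + 0²) ≈ 4.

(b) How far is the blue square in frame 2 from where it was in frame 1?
4

The blue square moved from (8, 8) to (4, 7), a distance of √(4² + 1²) ≈ 4.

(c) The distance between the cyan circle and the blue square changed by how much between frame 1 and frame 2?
+5

Distance in frame 1: 4. Distance in frame 2: 9.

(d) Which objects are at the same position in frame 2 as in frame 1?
the blue triangle, the purple cross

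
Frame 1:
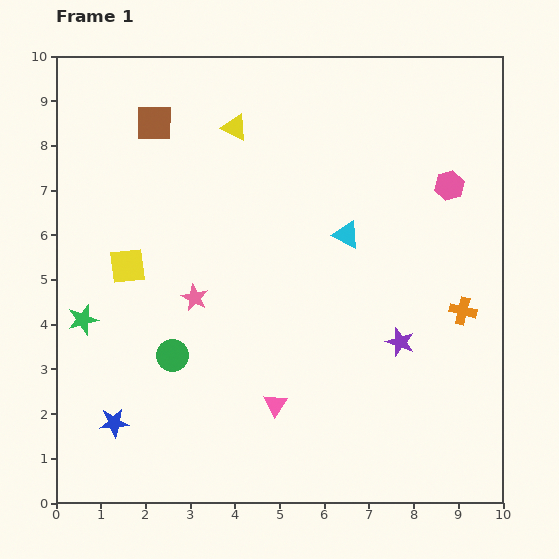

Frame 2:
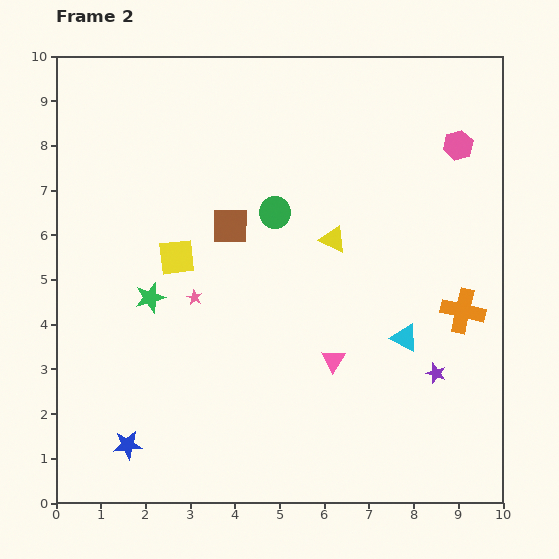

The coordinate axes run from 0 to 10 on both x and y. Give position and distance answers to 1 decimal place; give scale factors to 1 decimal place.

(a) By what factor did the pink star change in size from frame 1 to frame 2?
0.6×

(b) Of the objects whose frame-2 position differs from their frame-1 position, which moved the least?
the blue star

(moved 0.6)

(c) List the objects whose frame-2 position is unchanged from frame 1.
the orange cross, the pink star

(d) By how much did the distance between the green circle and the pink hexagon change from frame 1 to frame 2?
-2.9

Distance in frame 1: 7.3. Distance in frame 2: 4.4.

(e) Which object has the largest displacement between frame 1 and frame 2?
the green circle

(moved 3.9; next 3.3)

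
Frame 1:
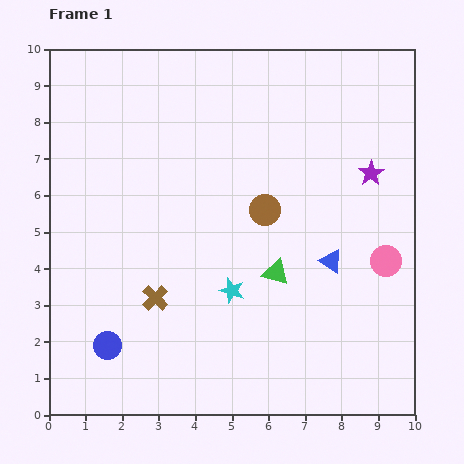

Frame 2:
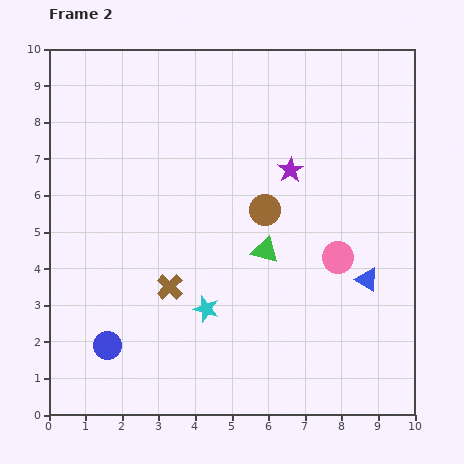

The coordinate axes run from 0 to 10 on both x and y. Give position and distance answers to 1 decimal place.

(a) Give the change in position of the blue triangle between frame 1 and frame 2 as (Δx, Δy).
(1.0, -0.5)

The blue triangle was at (7.7, 4.2) in frame 1 and (8.7, 3.7) in frame 2.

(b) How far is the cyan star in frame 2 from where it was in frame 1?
0.9

The cyan star moved from (5.0, 3.4) to (4.3, 2.9), a distance of √(0.7² + 0.5²) ≈ 0.9.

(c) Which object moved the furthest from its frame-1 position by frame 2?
the purple star

(moved 2.2; next 1.3)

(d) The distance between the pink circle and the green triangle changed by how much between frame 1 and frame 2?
-1.0

Distance in frame 1: 3.0. Distance in frame 2: 2.0.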